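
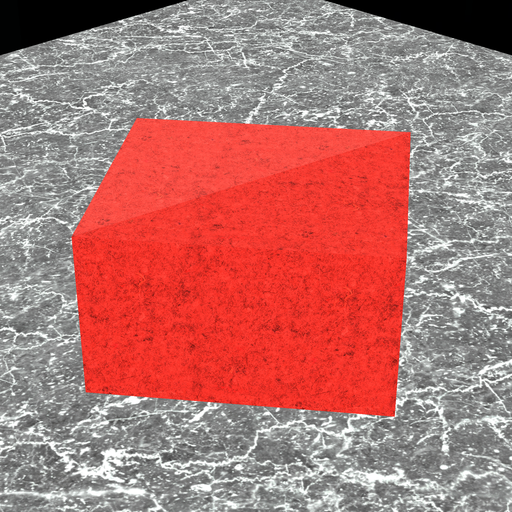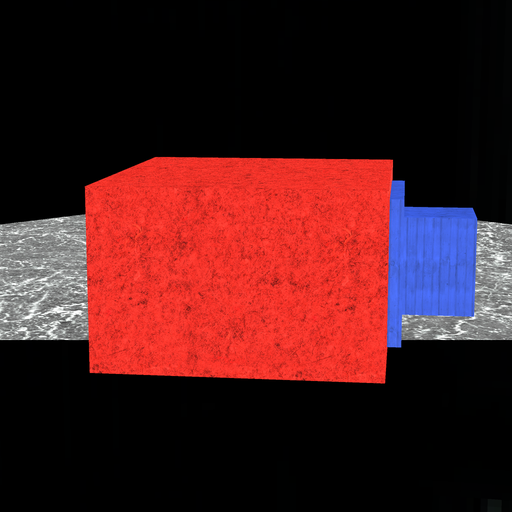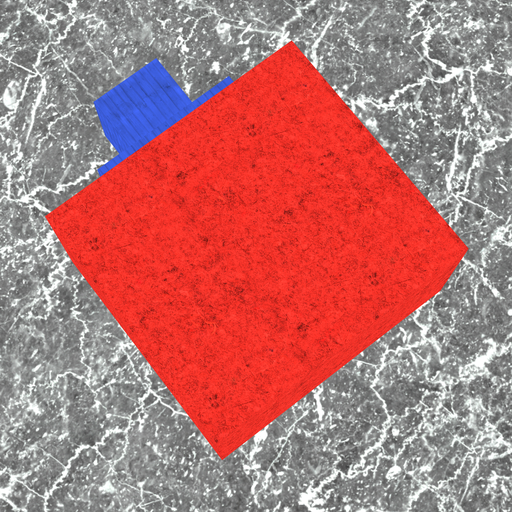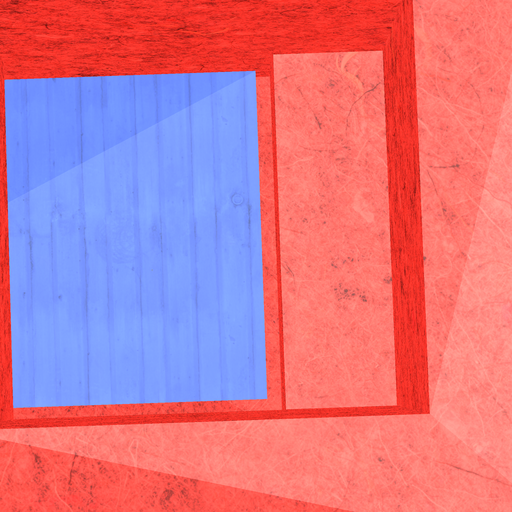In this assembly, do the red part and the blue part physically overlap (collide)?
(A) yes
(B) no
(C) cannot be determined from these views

(B) no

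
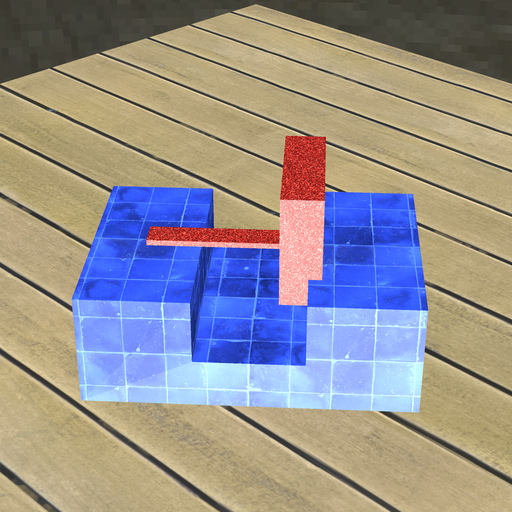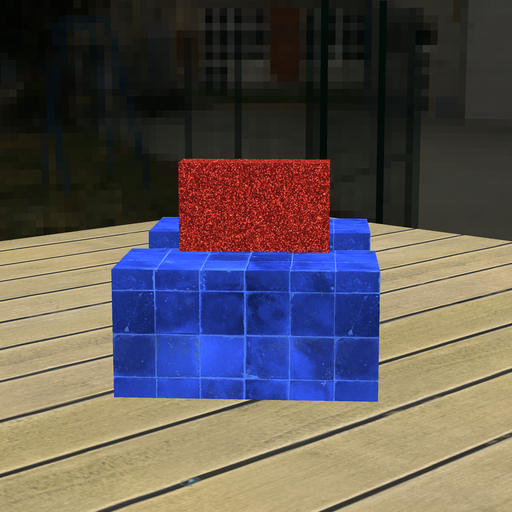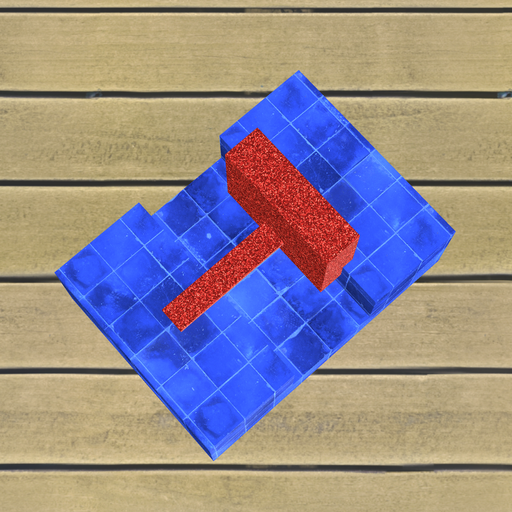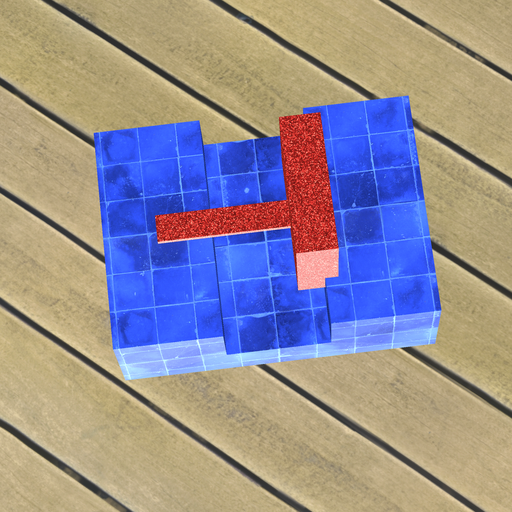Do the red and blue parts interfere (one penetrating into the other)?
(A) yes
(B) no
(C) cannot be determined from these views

(A) yes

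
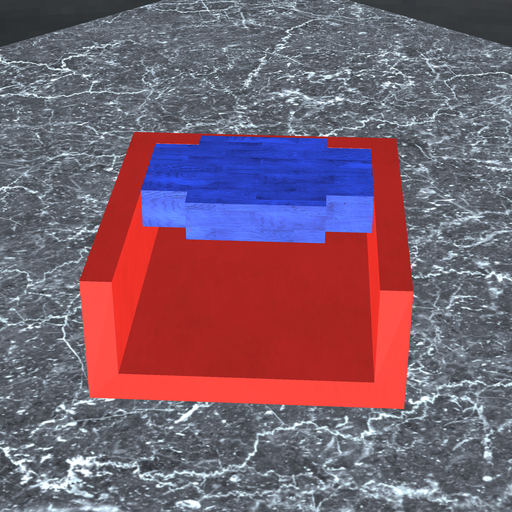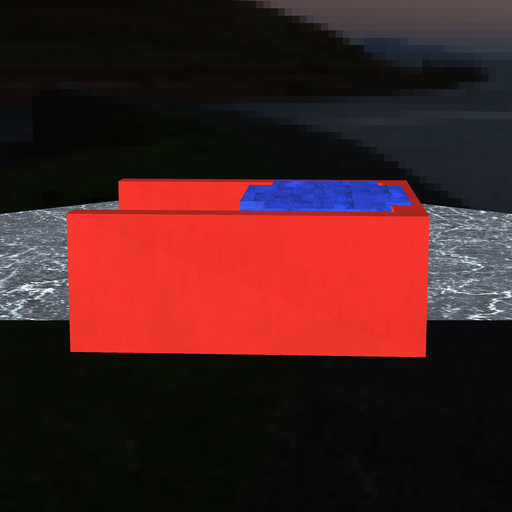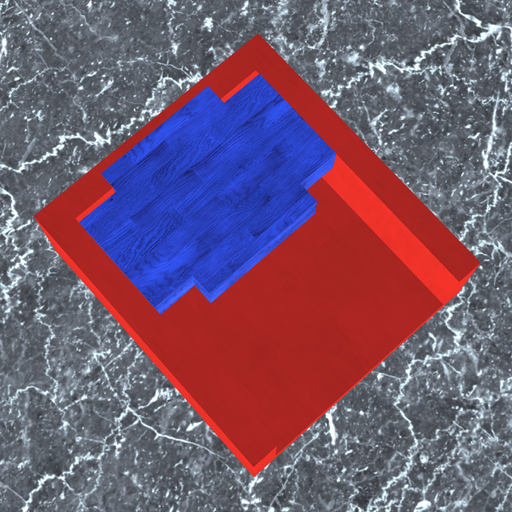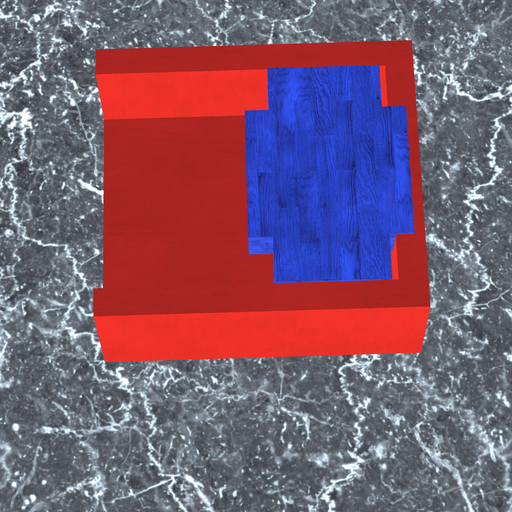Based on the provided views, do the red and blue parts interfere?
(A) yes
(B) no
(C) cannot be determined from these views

(A) yes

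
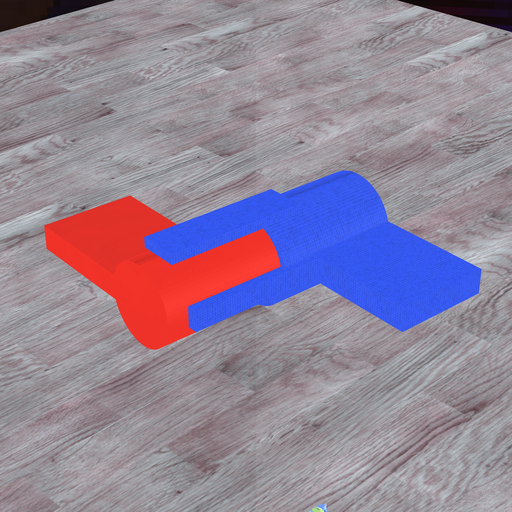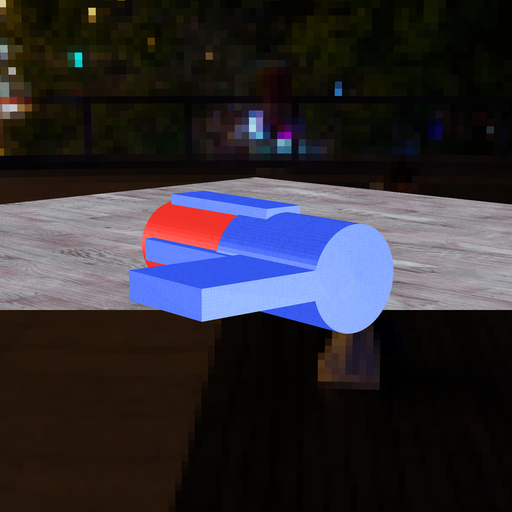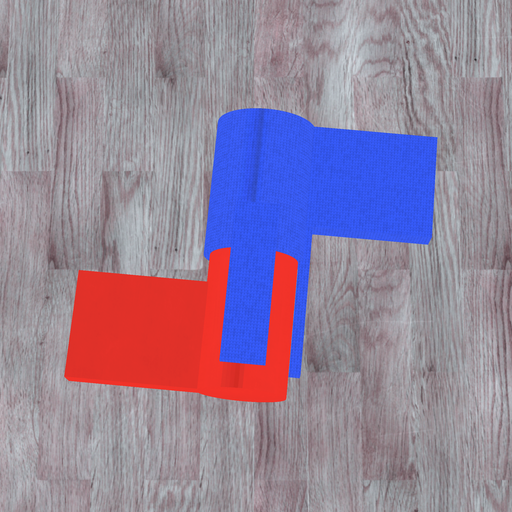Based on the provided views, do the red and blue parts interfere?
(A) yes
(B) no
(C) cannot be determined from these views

(C) cannot be determined from these views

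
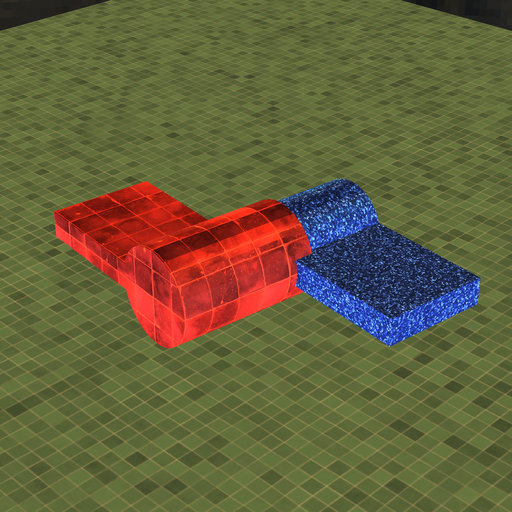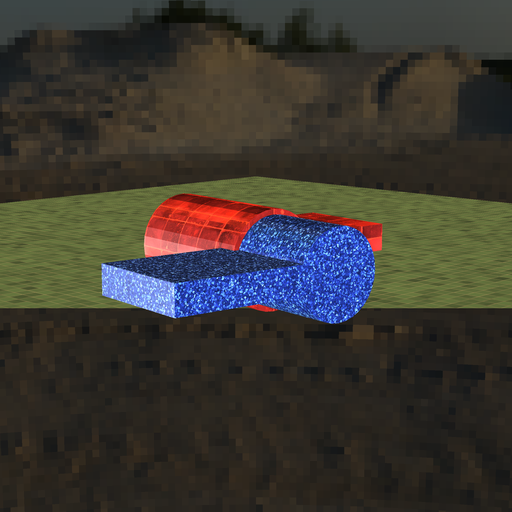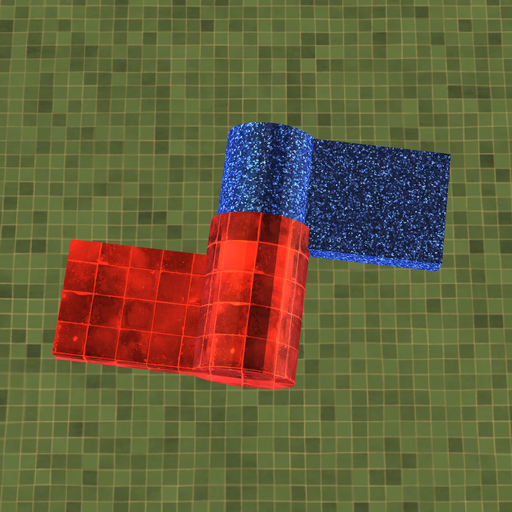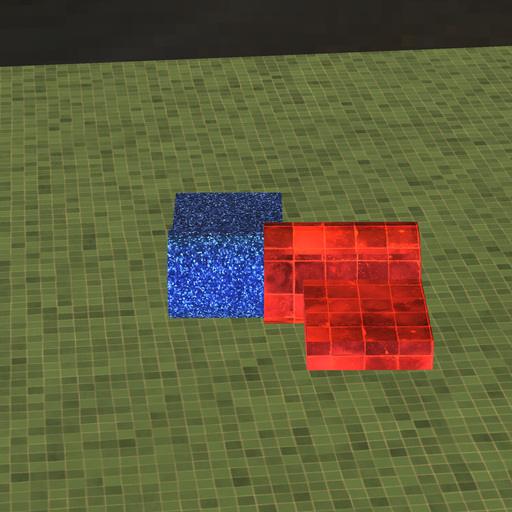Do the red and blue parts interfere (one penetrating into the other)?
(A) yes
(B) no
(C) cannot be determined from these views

(A) yes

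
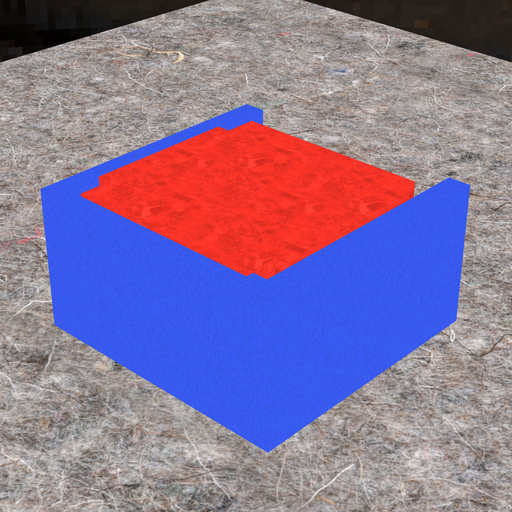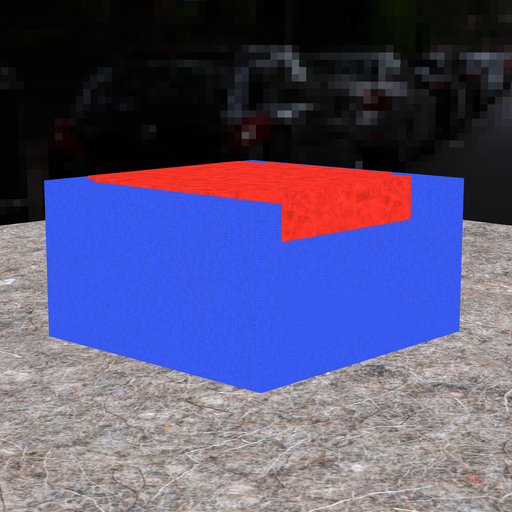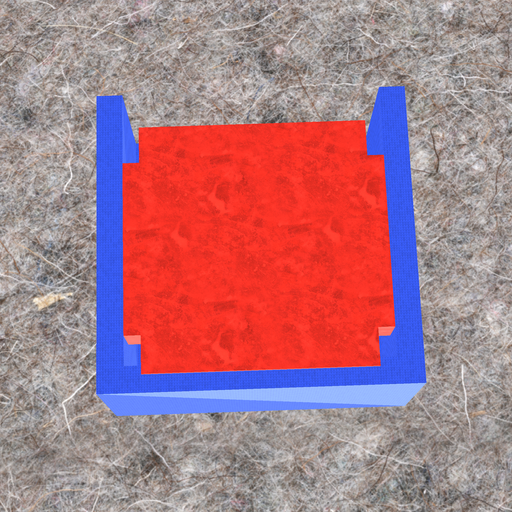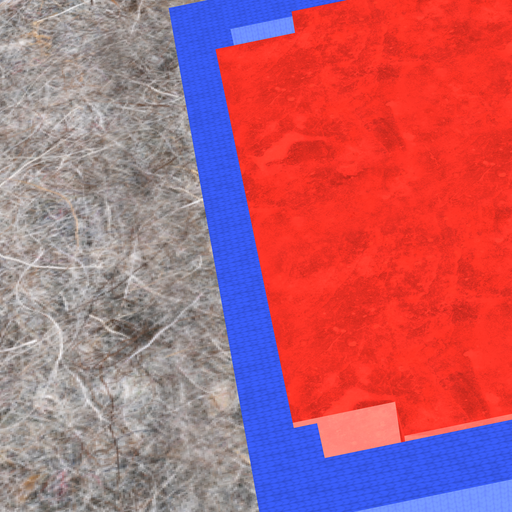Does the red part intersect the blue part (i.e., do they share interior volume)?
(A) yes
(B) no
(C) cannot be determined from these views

(A) yes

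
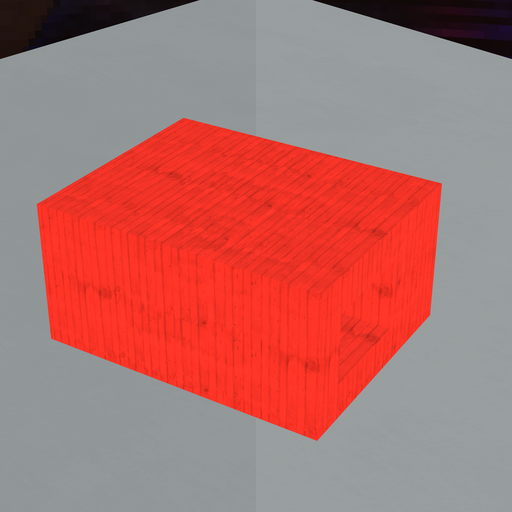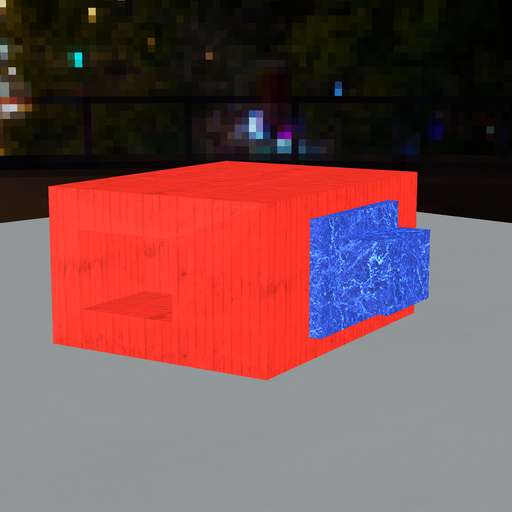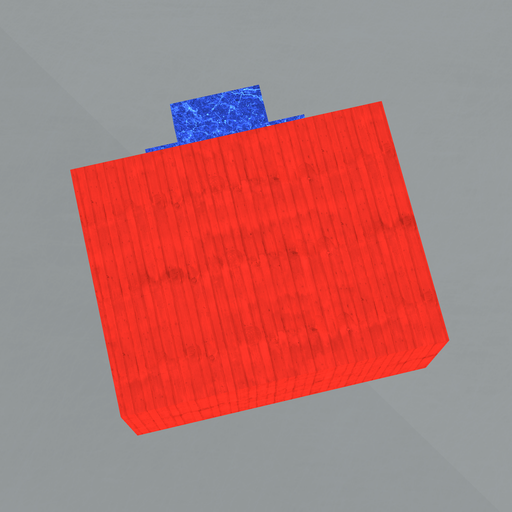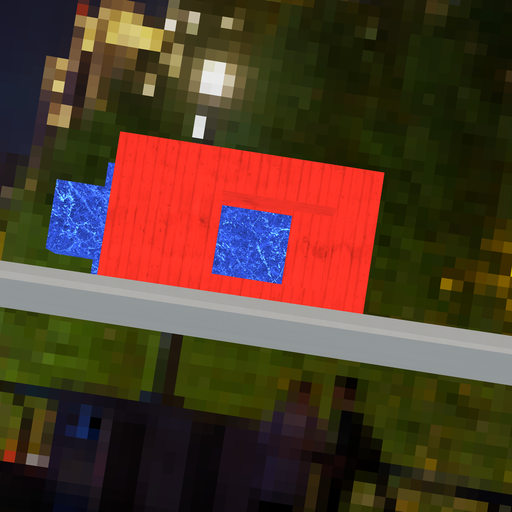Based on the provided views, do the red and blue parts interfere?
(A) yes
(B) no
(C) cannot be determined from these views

(A) yes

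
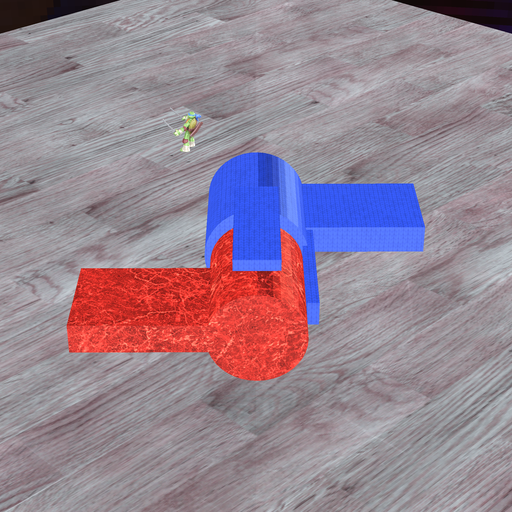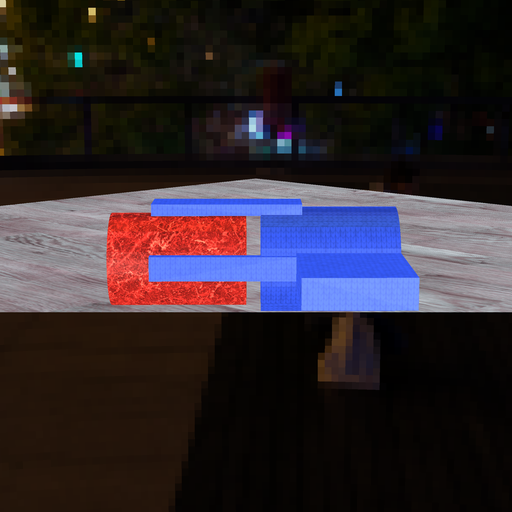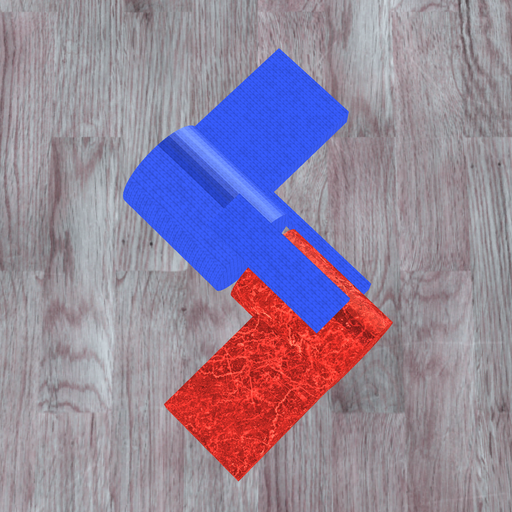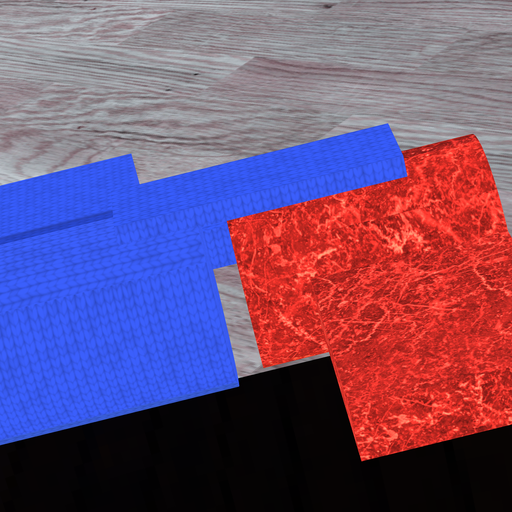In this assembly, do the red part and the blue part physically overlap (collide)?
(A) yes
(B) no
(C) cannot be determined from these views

(B) no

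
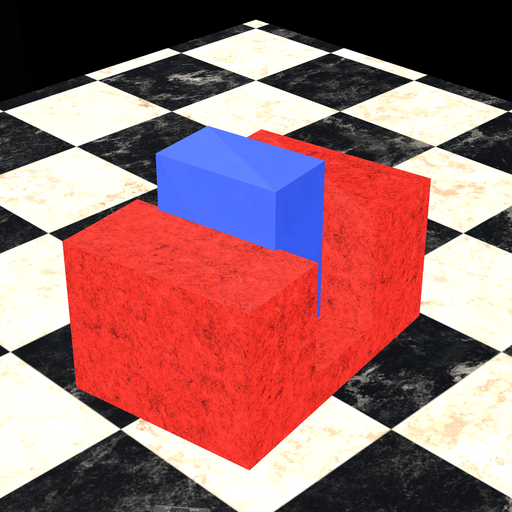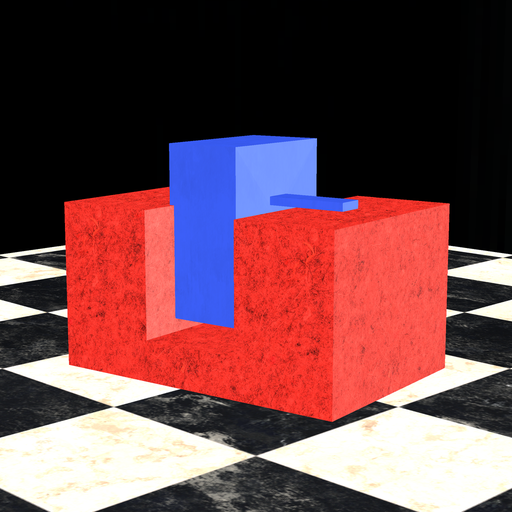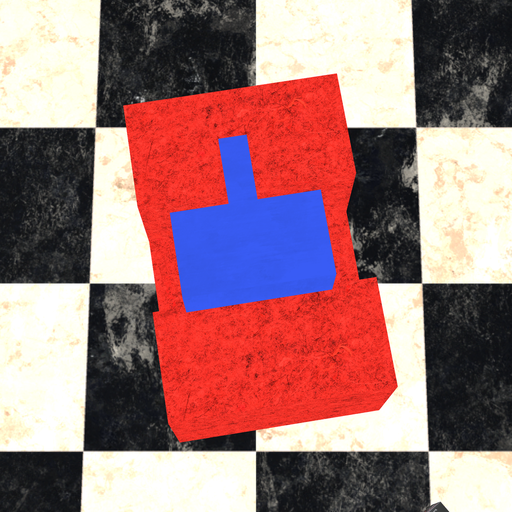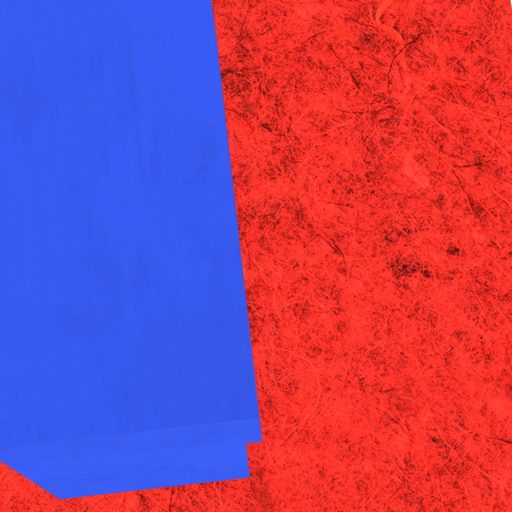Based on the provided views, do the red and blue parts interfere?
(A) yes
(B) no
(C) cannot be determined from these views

(A) yes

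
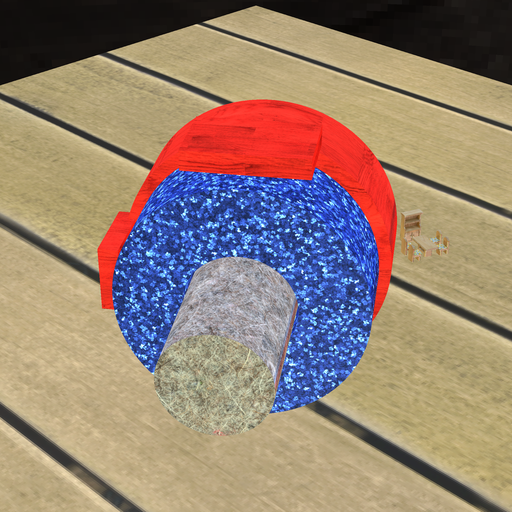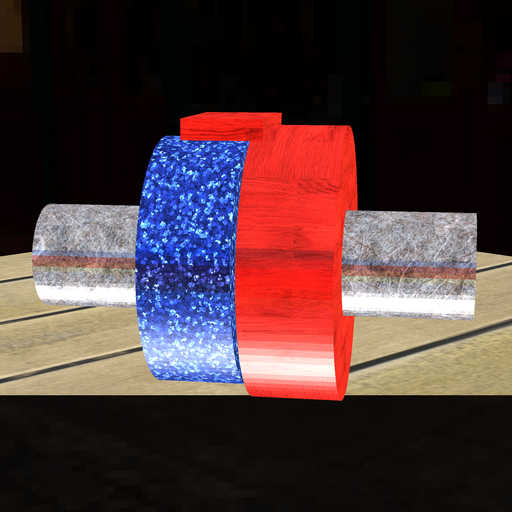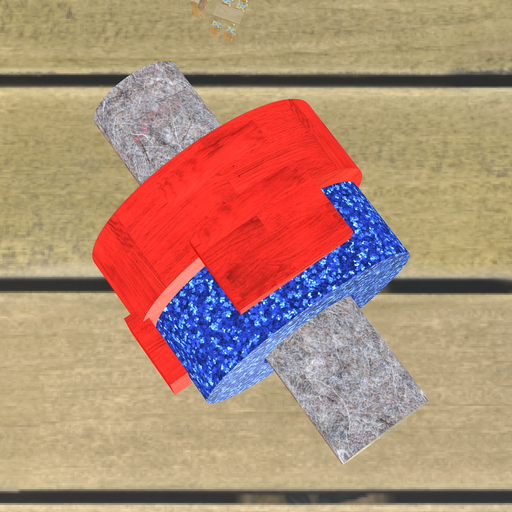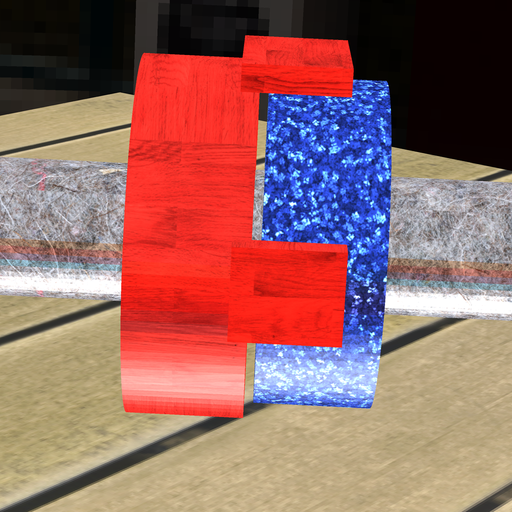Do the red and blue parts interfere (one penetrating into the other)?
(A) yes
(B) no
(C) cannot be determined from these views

(B) no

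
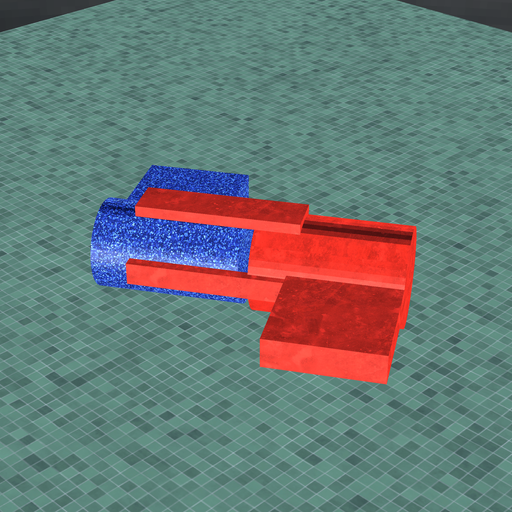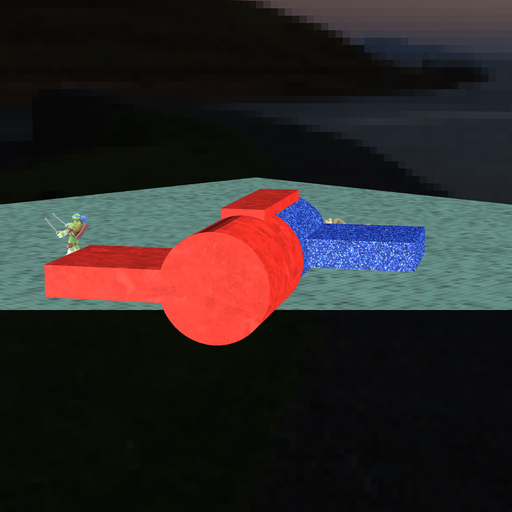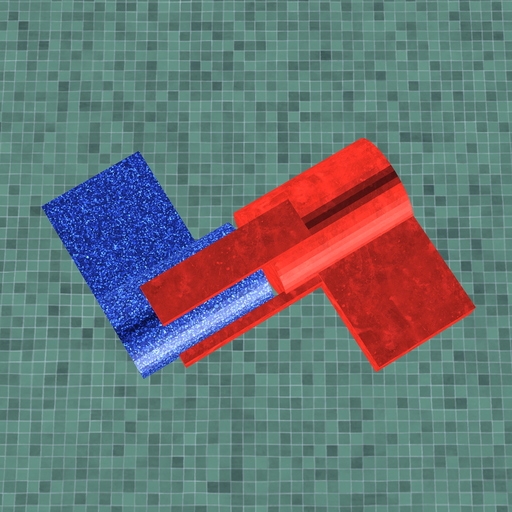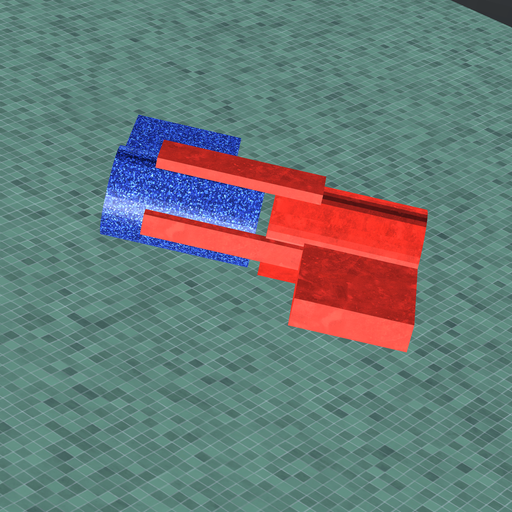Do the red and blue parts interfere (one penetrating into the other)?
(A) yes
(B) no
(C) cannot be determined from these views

(B) no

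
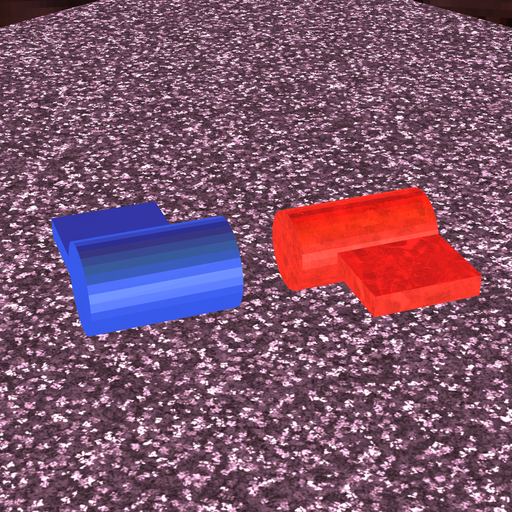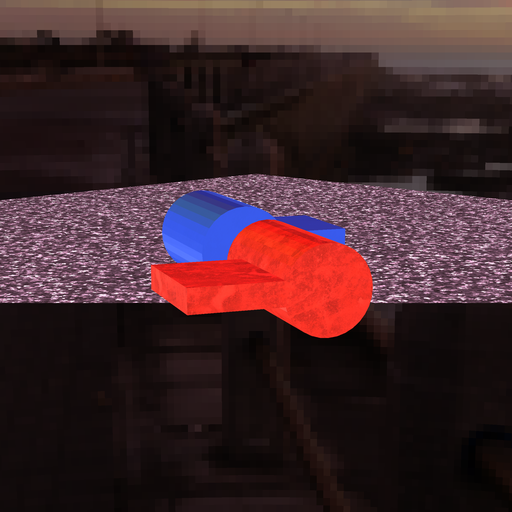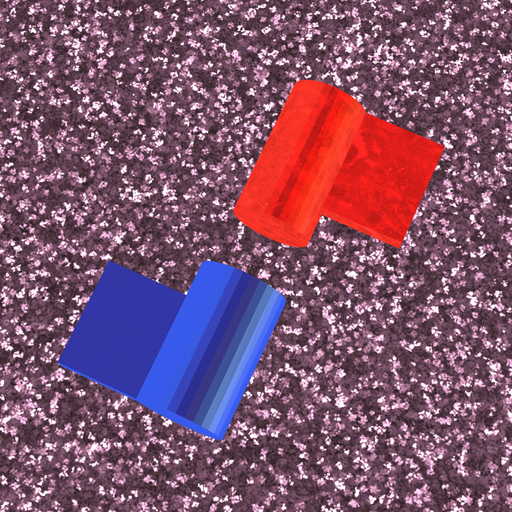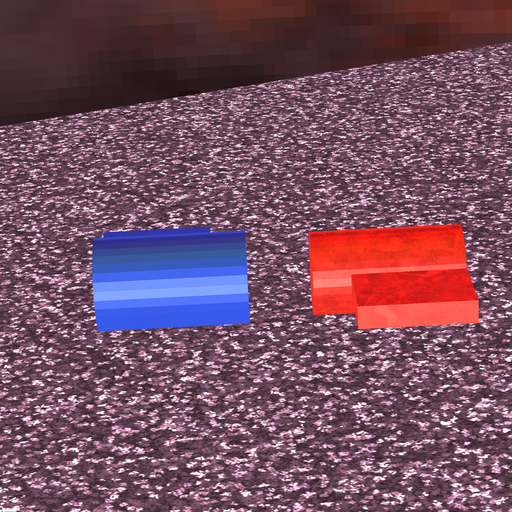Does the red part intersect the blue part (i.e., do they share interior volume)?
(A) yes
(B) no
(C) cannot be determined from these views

(B) no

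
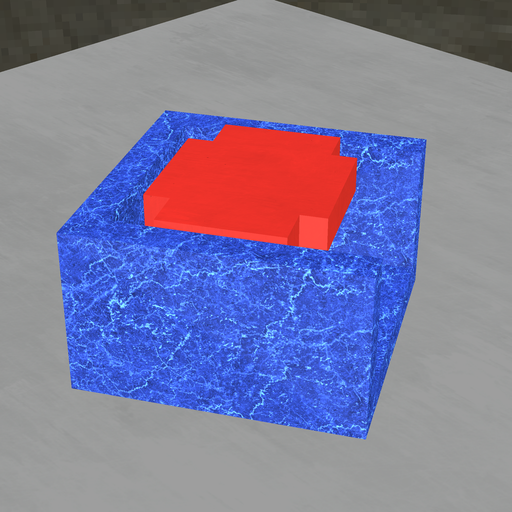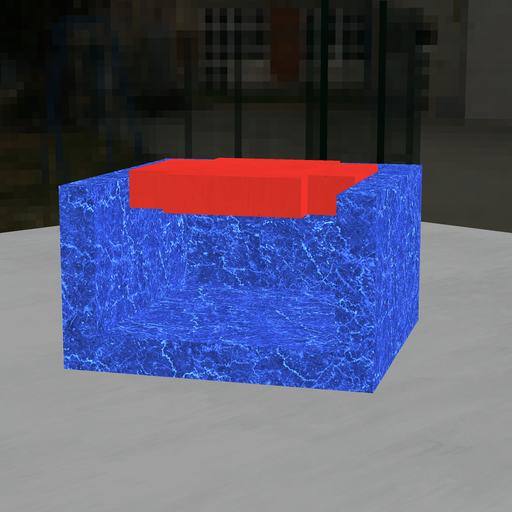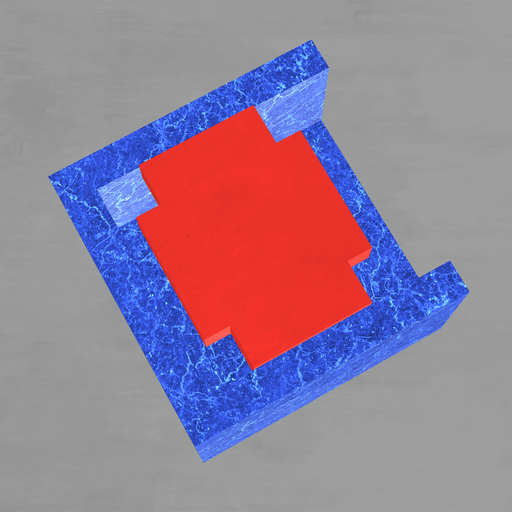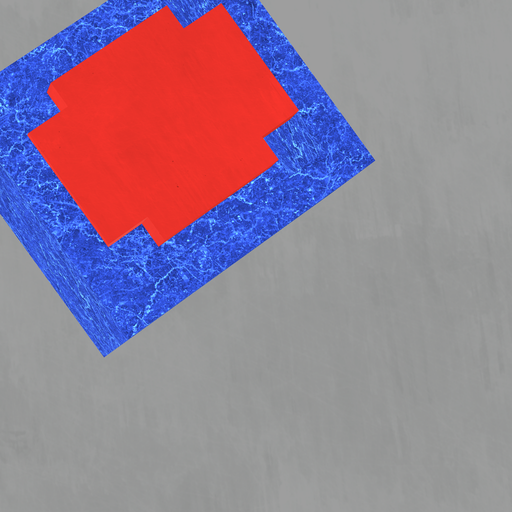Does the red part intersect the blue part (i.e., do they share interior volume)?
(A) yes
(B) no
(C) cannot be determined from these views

(B) no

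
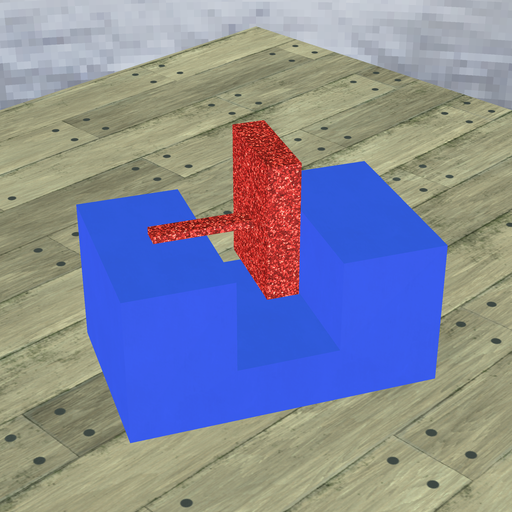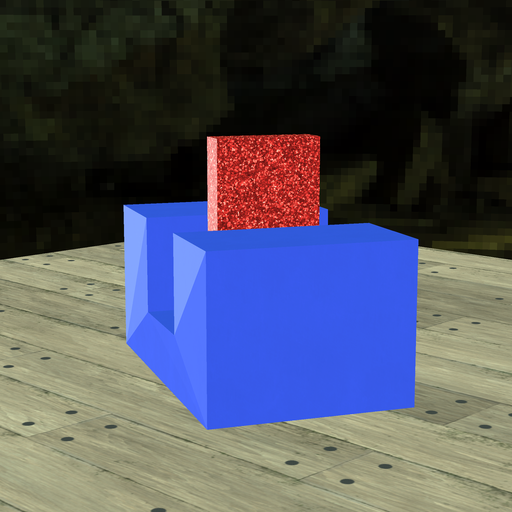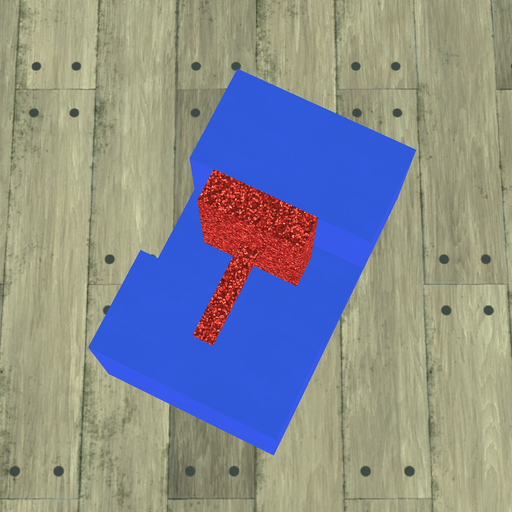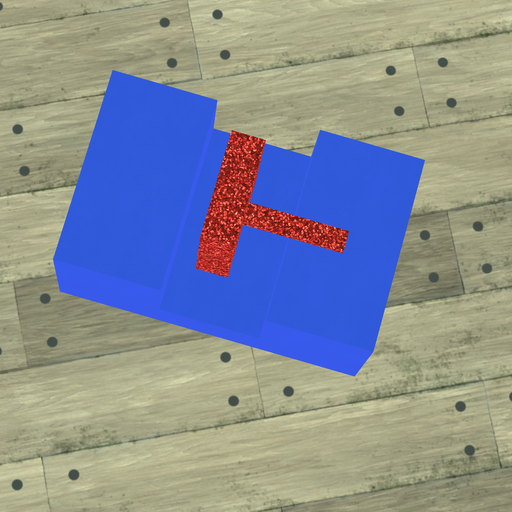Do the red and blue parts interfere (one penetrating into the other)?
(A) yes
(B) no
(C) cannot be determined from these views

(B) no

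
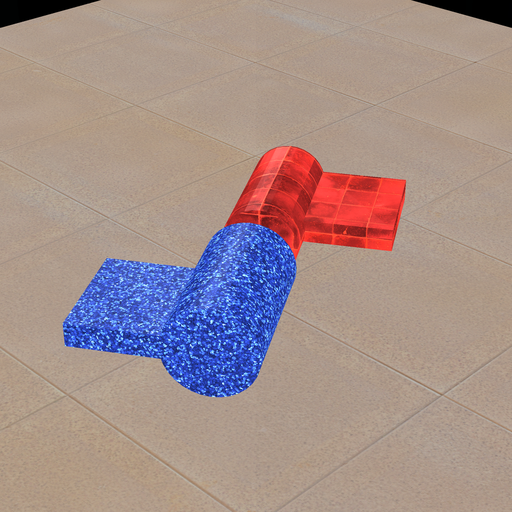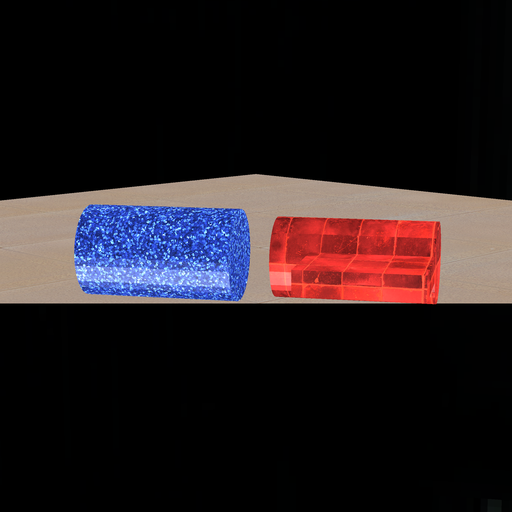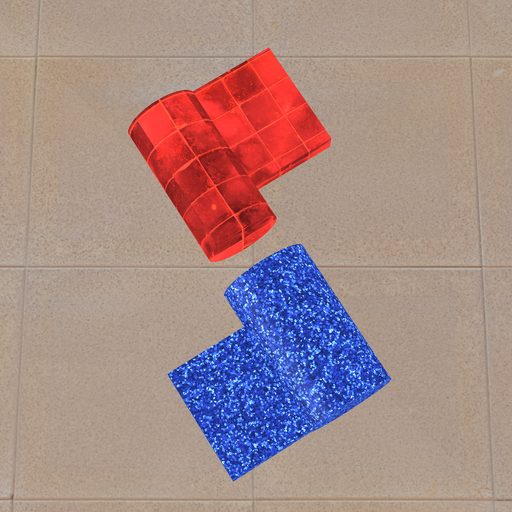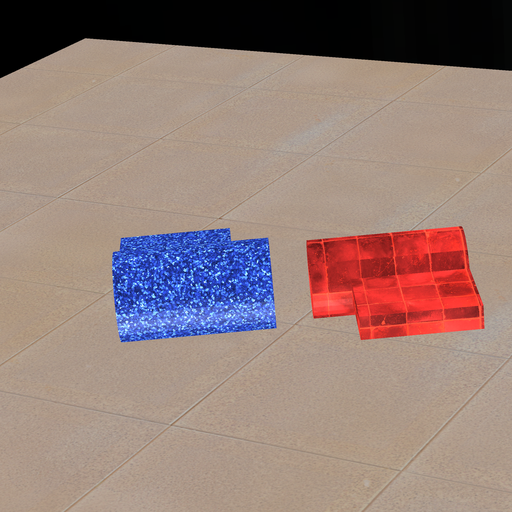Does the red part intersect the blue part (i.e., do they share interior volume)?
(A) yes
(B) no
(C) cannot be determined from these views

(B) no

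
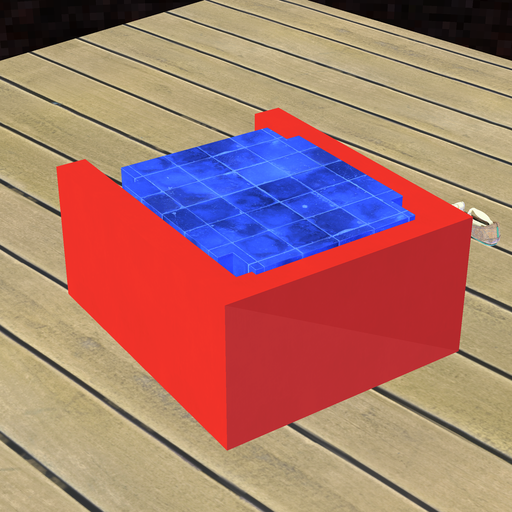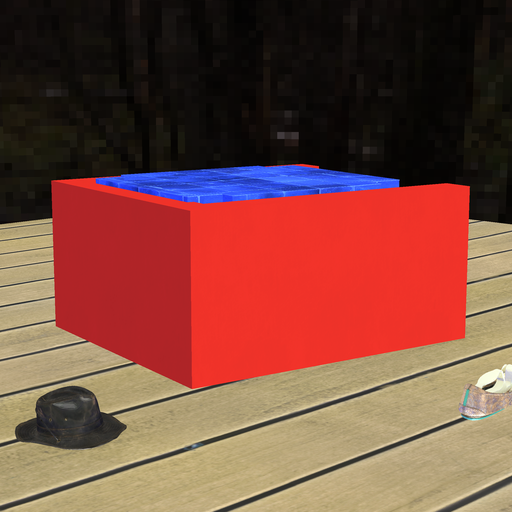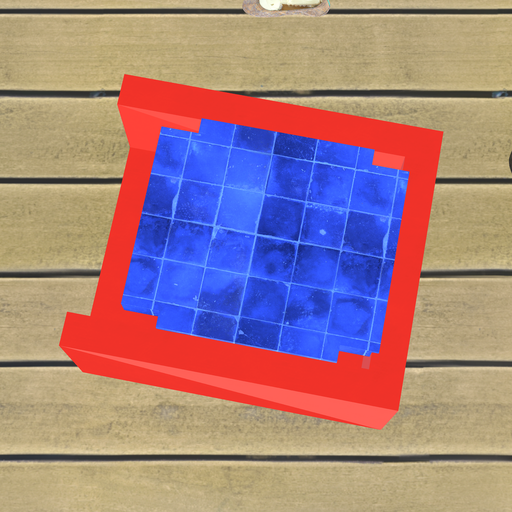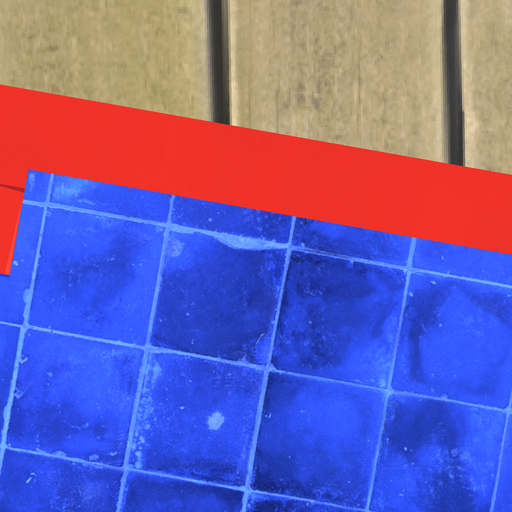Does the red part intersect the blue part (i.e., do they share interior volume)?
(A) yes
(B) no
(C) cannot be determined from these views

(A) yes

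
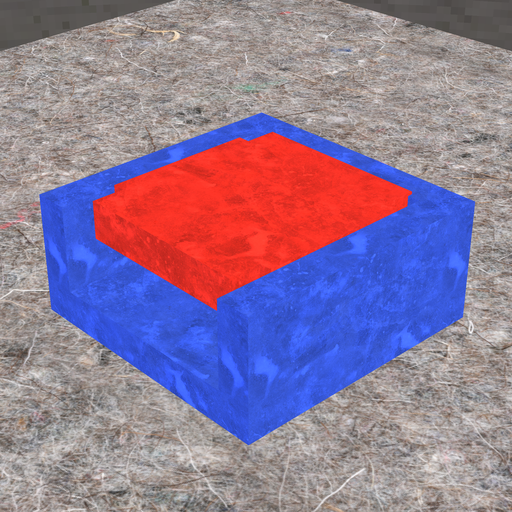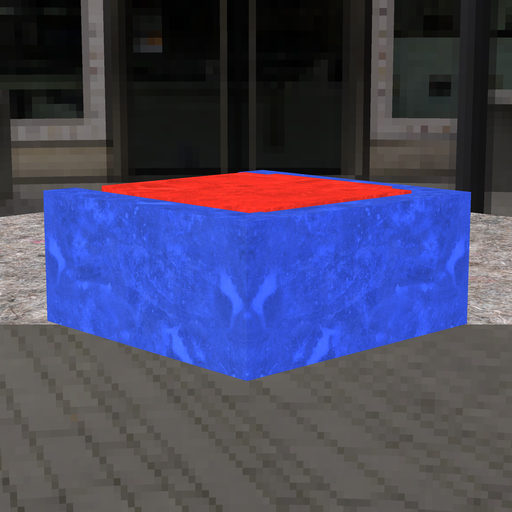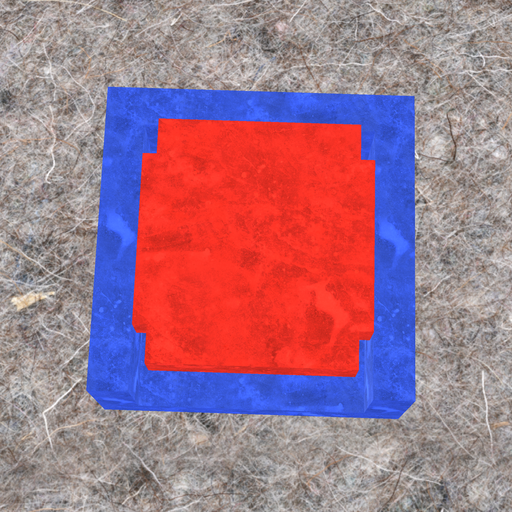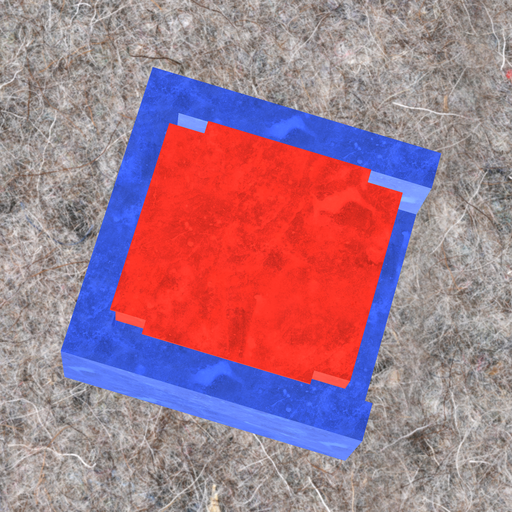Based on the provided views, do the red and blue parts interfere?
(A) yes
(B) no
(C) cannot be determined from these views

(A) yes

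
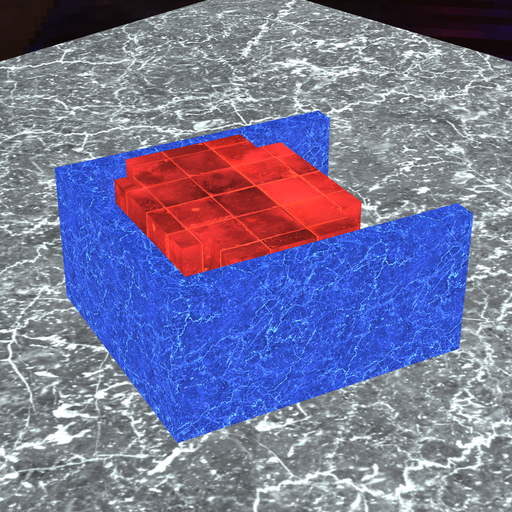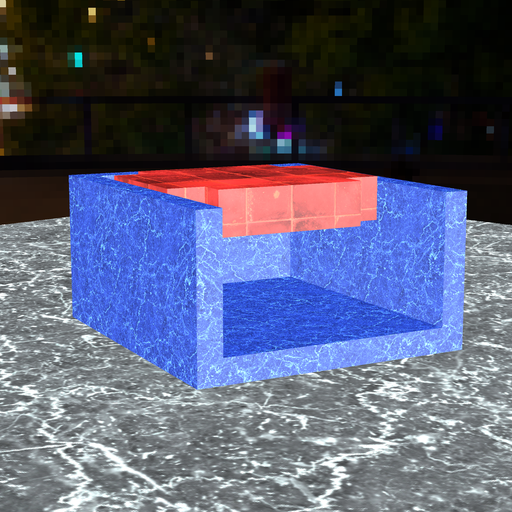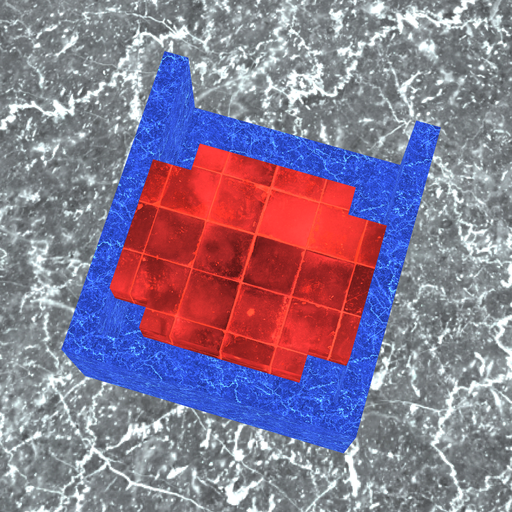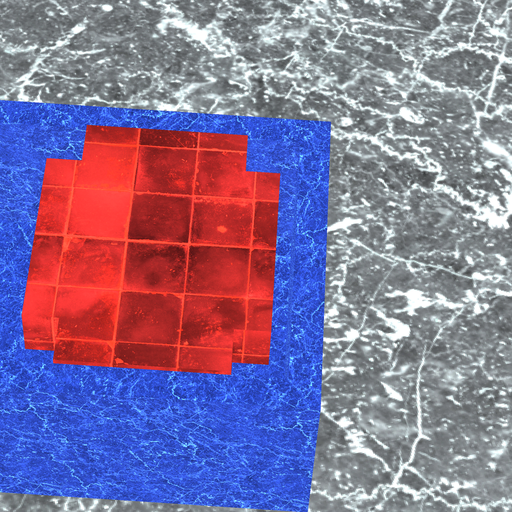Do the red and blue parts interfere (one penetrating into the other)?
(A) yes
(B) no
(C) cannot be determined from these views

(B) no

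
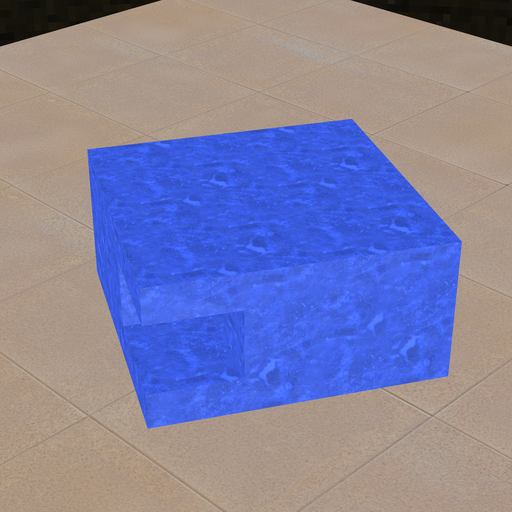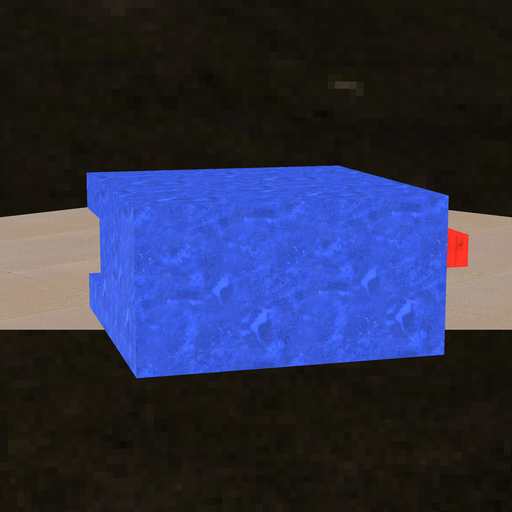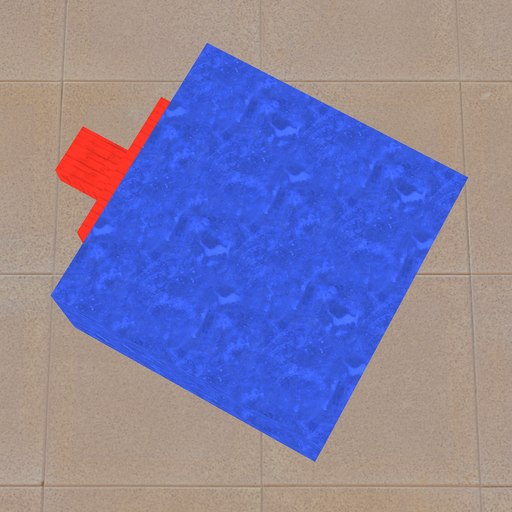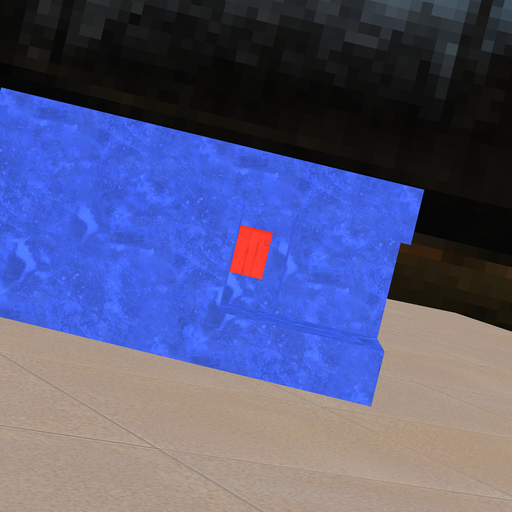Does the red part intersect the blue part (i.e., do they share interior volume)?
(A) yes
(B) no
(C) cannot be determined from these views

(B) no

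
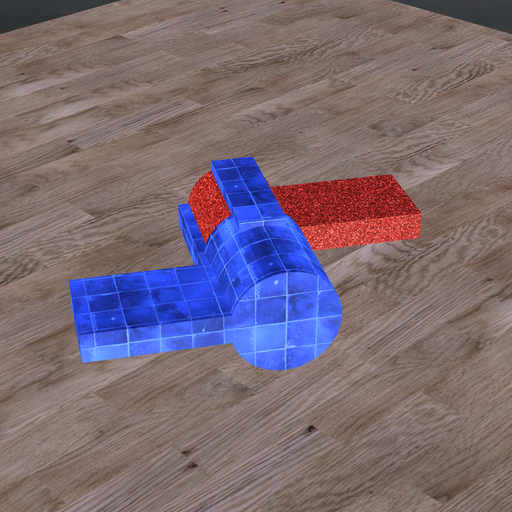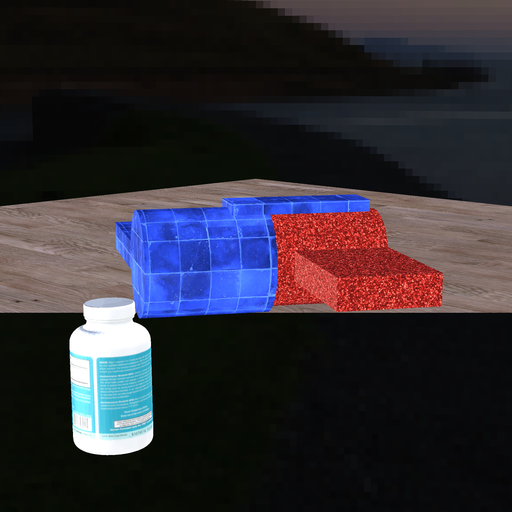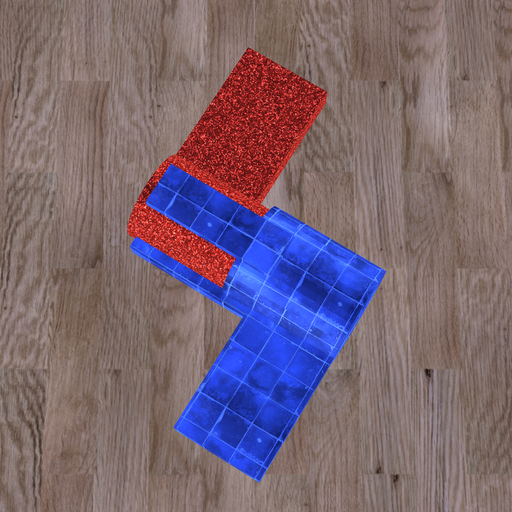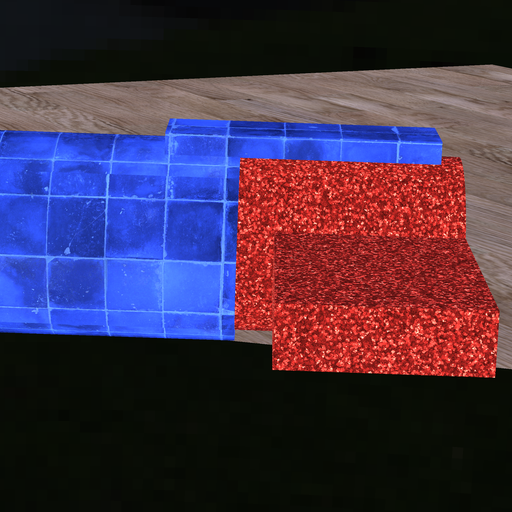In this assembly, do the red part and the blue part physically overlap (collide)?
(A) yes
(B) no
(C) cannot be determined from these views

(A) yes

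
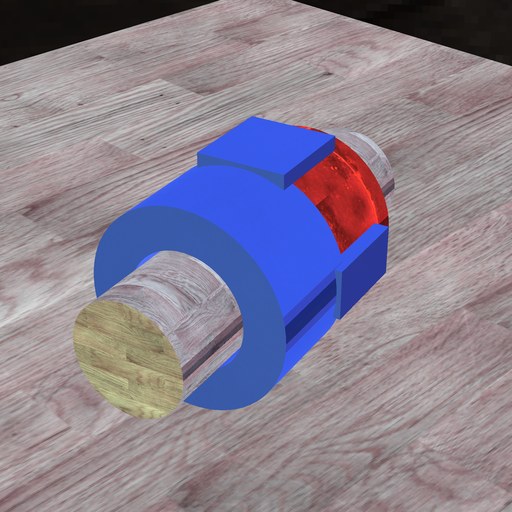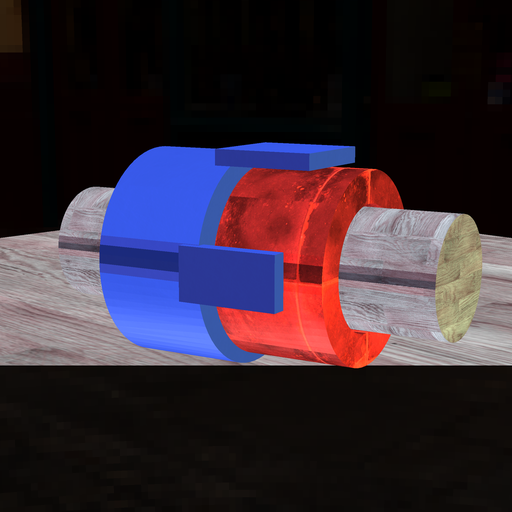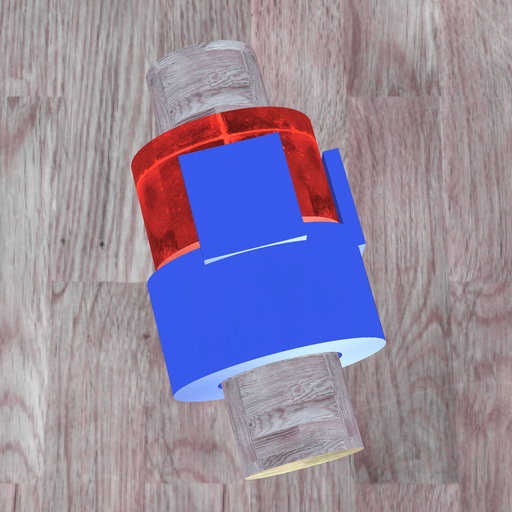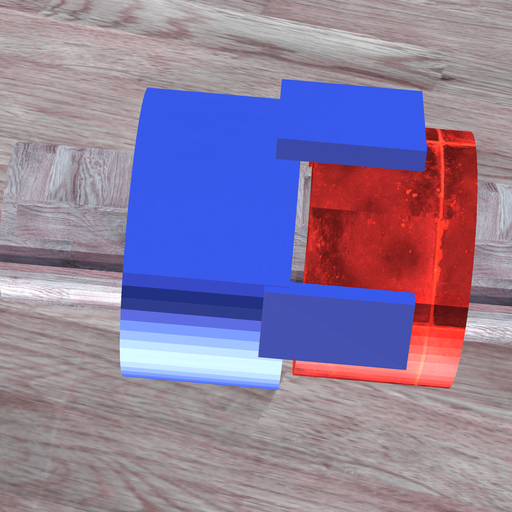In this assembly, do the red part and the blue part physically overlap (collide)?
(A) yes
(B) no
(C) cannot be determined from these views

(B) no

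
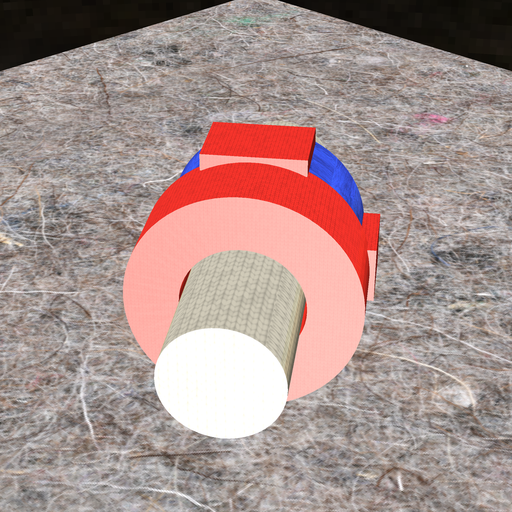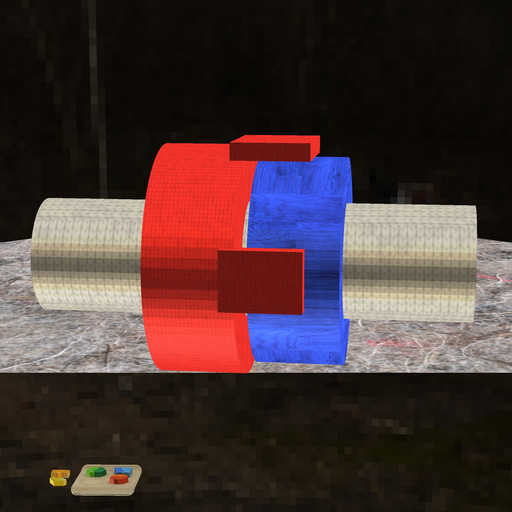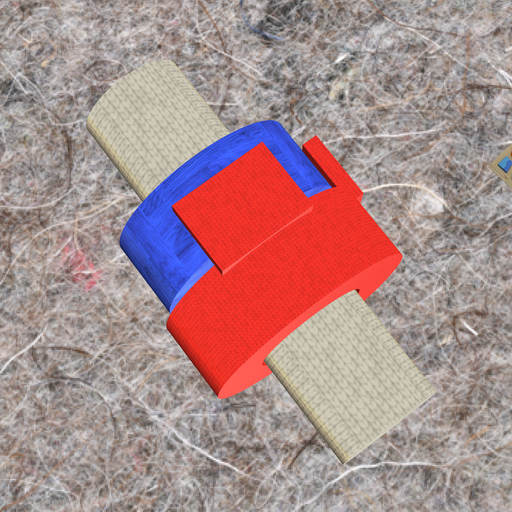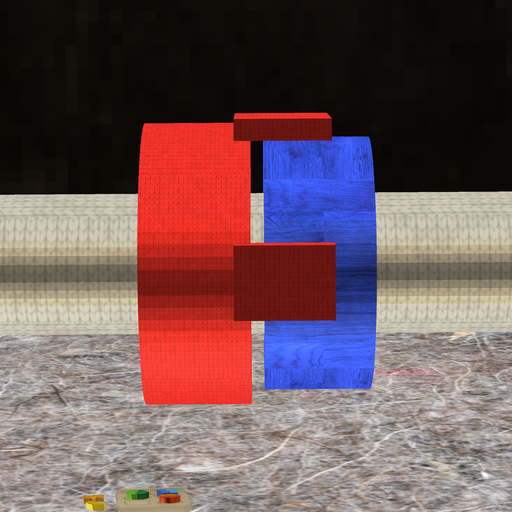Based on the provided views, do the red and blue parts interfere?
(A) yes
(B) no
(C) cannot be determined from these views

(B) no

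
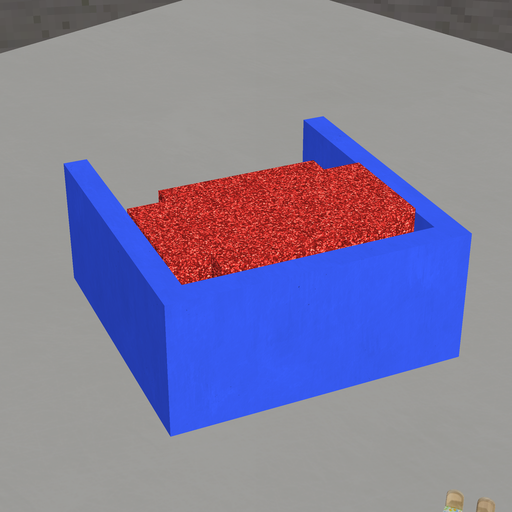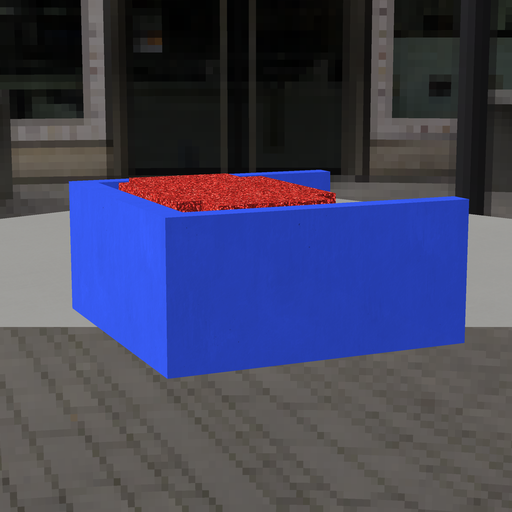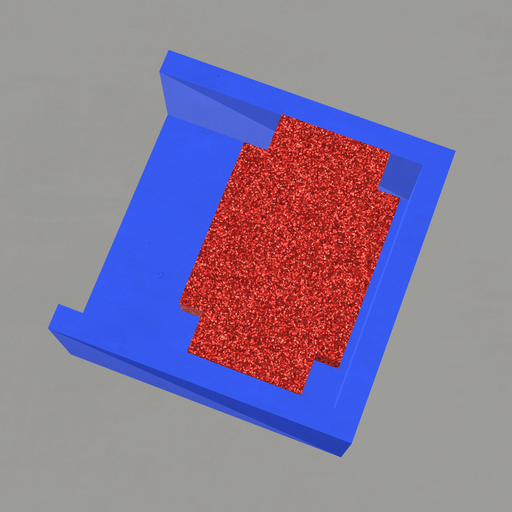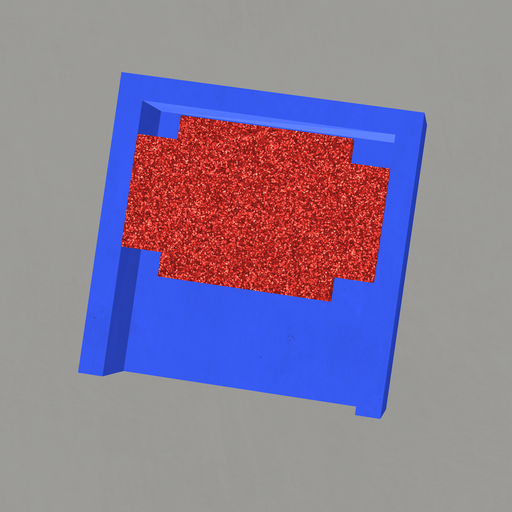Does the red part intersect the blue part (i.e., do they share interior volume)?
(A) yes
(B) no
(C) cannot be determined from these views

(B) no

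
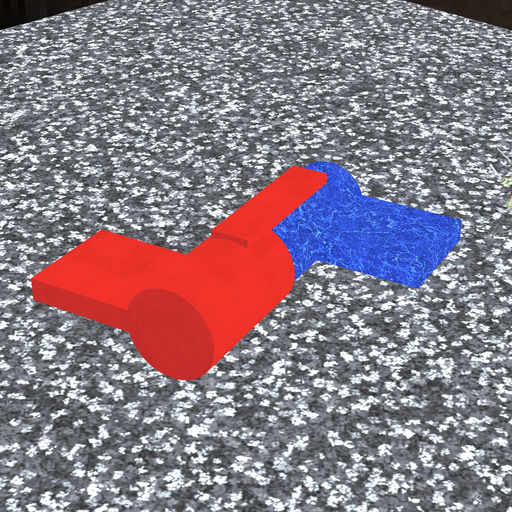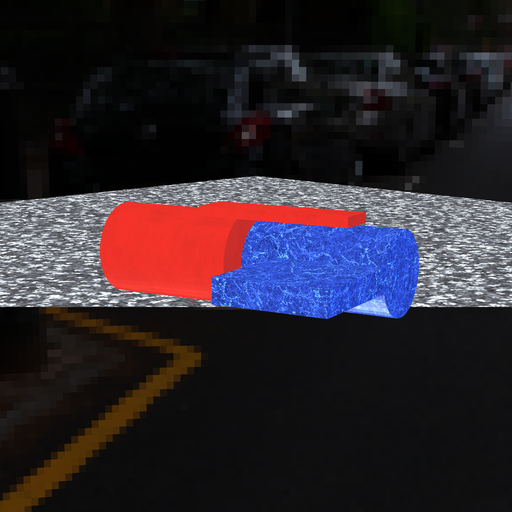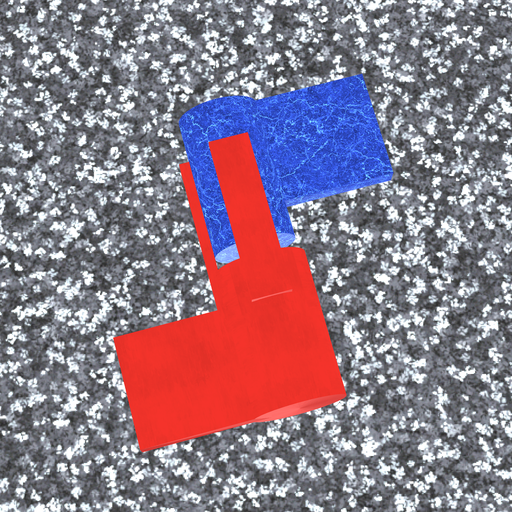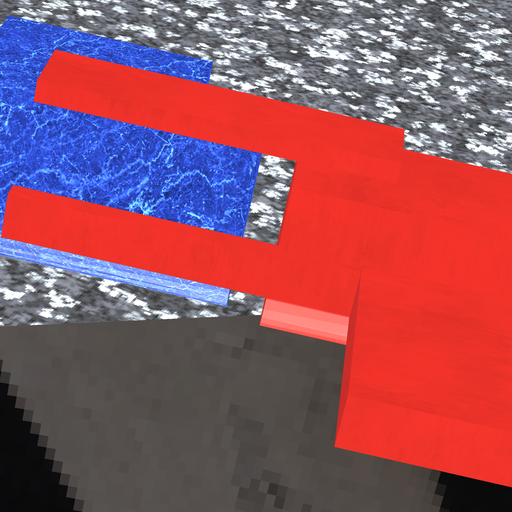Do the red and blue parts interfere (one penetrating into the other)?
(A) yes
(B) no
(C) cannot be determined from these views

(B) no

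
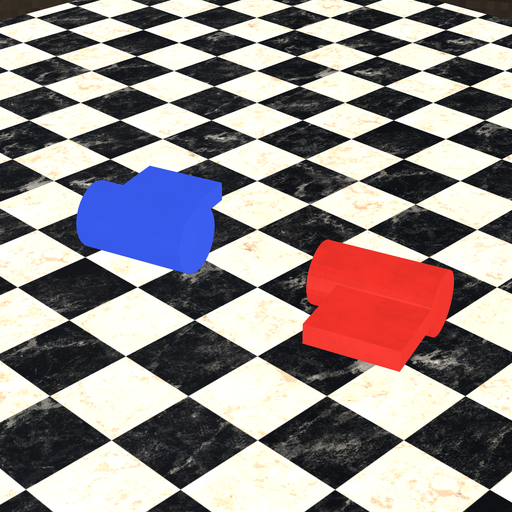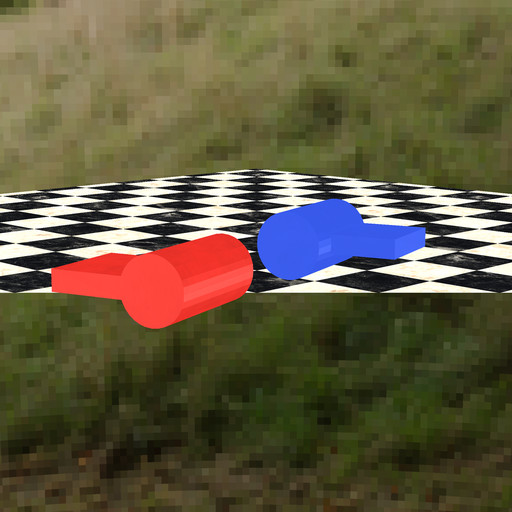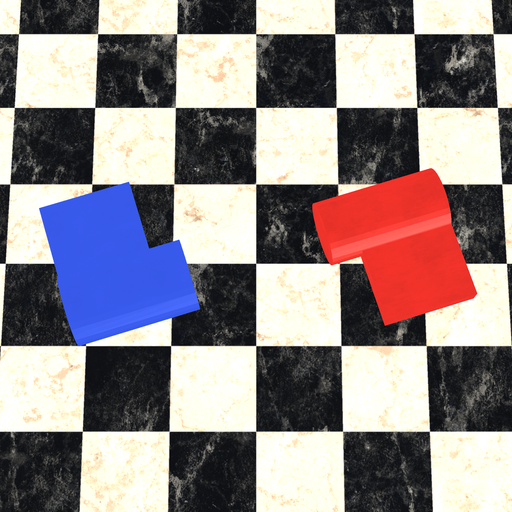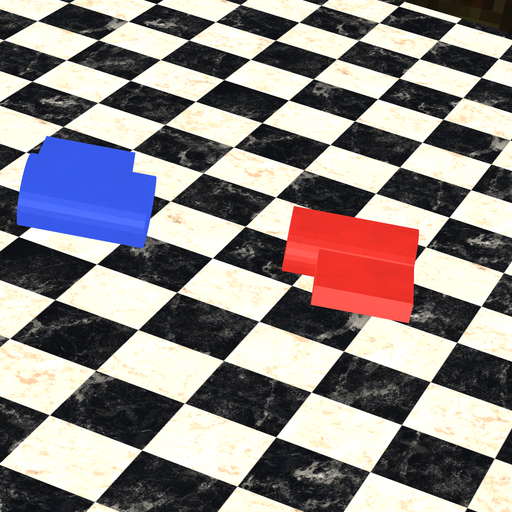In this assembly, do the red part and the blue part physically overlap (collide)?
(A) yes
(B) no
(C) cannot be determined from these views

(B) no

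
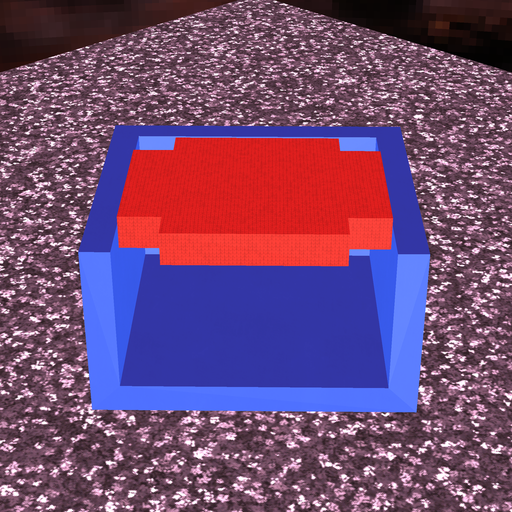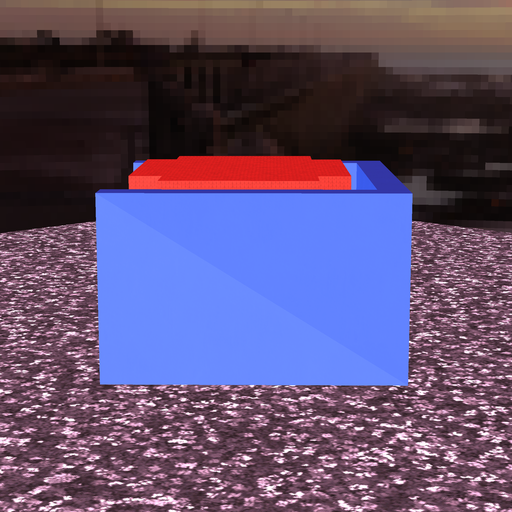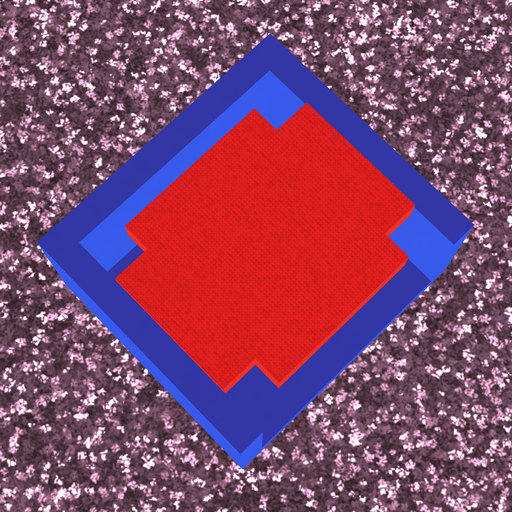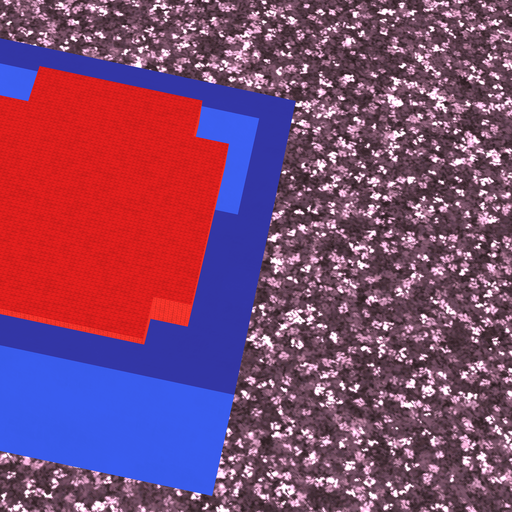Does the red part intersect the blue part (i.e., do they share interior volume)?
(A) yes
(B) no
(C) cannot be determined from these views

(B) no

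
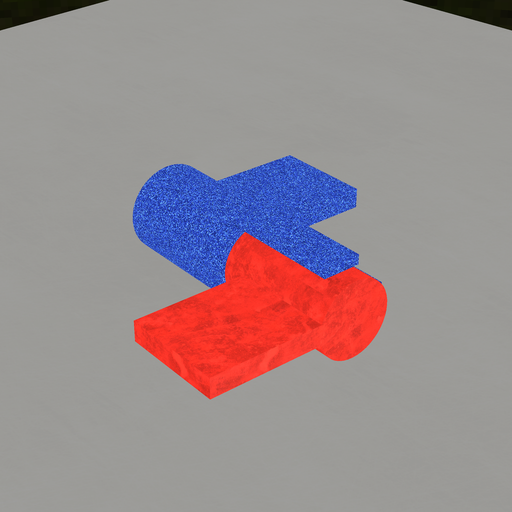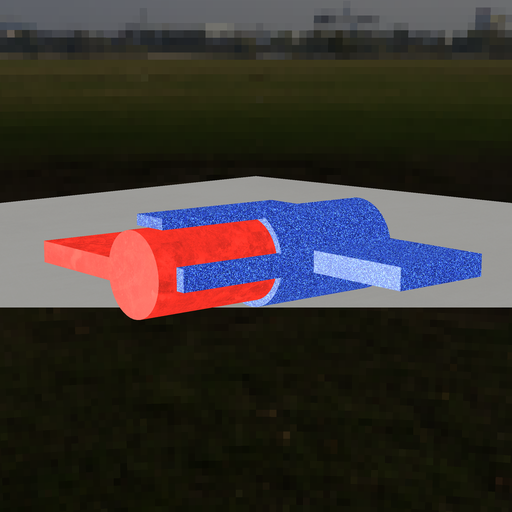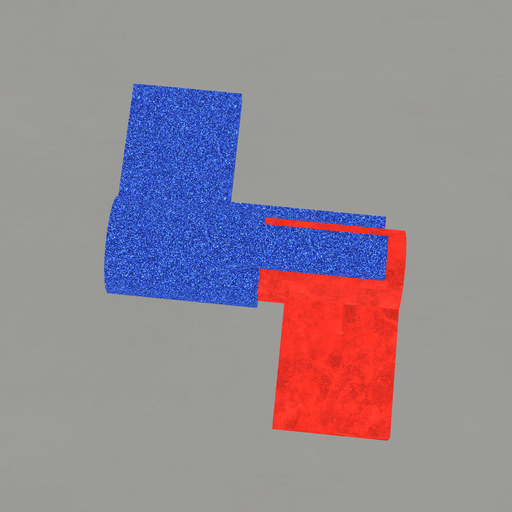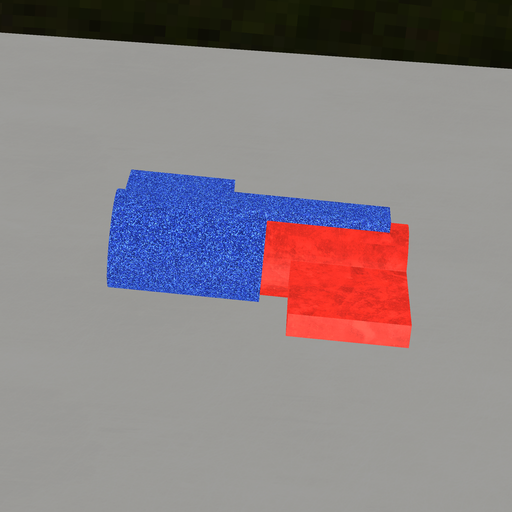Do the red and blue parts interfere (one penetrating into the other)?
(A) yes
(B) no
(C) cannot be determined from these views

(A) yes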